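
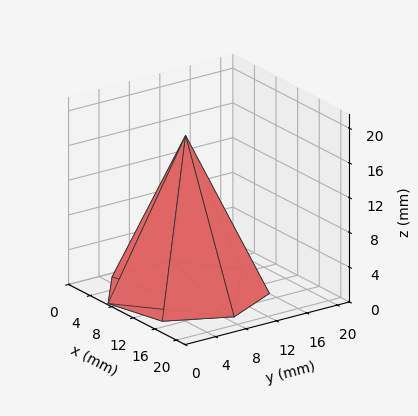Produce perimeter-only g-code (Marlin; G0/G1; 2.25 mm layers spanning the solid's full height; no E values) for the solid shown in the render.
Reading the render: the shape is a regular 7-sided pyramid, base circumscribed radius ≈ 9 mm, apex at z ≈ 18 mm (dimensions read to the nearest mm from the axis ticks). For the g-code, the solid's height is divided into equal slices at the stated Δz and each level perimeter traced with G1 moves after a G0 lift.

; perimeter-only toolpath
G21 ; units = mm
G90 ; absolute positioning
G28 ; home
; layer 1
G0 Z2.25
G0 X16.88 Y9.00
G1 X13.91 Y15.16
G1 X7.25 Y16.67
G1 X1.90 Y12.41
G1 X1.90 Y5.59
G1 X7.25 Y1.33
G1 X13.91 Y2.84
G1 X16.88 Y9.00
; layer 2
G0 Z4.50
G0 X15.75 Y9.00
G1 X13.21 Y14.28
G1 X7.50 Y15.58
G1 X2.92 Y11.93
G1 X2.92 Y6.07
G1 X7.50 Y2.42
G1 X13.21 Y3.72
G1 X15.75 Y9.00
; layer 3
G0 Z6.75
G0 X14.62 Y9.00
G1 X12.51 Y13.40
G1 X7.75 Y14.48
G1 X3.93 Y11.44
G1 X3.93 Y6.56
G1 X7.75 Y3.52
G1 X12.51 Y4.60
G1 X14.62 Y9.00
; layer 4
G0 Z9.00
G0 X13.50 Y9.00
G1 X11.80 Y12.52
G1 X8.00 Y13.38
G1 X4.95 Y10.95
G1 X4.95 Y7.05
G1 X8.00 Y4.62
G1 X11.80 Y5.48
G1 X13.50 Y9.00
; layer 5
G0 Z11.25
G0 X12.38 Y9.00
G1 X11.10 Y11.64
G1 X8.25 Y12.29
G1 X5.96 Y10.46
G1 X5.96 Y7.54
G1 X8.25 Y5.71
G1 X11.10 Y6.36
G1 X12.38 Y9.00
; layer 6
G0 Z13.50
G0 X11.25 Y9.00
G1 X10.40 Y10.76
G1 X8.50 Y11.19
G1 X6.97 Y9.97
G1 X6.97 Y8.03
G1 X8.50 Y6.81
G1 X10.40 Y7.24
G1 X11.25 Y9.00
; layer 7
G0 Z15.75
G0 X10.12 Y9.00
G1 X9.70 Y9.88
G1 X8.75 Y10.10
G1 X7.99 Y9.49
G1 X7.99 Y8.51
G1 X8.75 Y7.90
G1 X9.70 Y8.12
G1 X10.12 Y9.00
M2 ; end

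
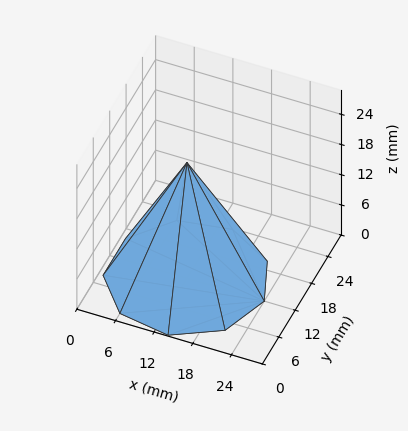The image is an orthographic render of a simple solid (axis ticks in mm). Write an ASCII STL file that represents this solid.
Reading the render: the shape is a regular 9-sided pyramid, base circumscribed radius ≈ 12 mm, apex at z ≈ 23 mm (dimensions read to the nearest mm from the axis ticks). For the STL, each face is triangulated and given an outward normal.

solid part
  facet normal 0.0000 0.0000 -1.0000
    outer loop
      vertex 14.084 23.818 0.000
      vertex 21.193 19.713 0.000
      vertex 24.000 12.000 0.000
    endloop
  endfacet
  facet normal 0.0000 0.0000 -1.0000
    outer loop
      vertex 6.000 22.392 0.000
      vertex 14.084 23.818 0.000
      vertex 24.000 12.000 0.000
    endloop
  endfacet
  facet normal 0.0000 0.0000 -1.0000
    outer loop
      vertex 0.724 16.104 0.000
      vertex 6.000 22.392 0.000
      vertex 24.000 12.000 0.000
    endloop
  endfacet
  facet normal 0.0000 0.0000 -1.0000
    outer loop
      vertex 0.724 7.896 0.000
      vertex 0.724 16.104 0.000
      vertex 24.000 12.000 0.000
    endloop
  endfacet
  facet normal 0.0000 0.0000 -1.0000
    outer loop
      vertex 6.000 1.608 0.000
      vertex 0.724 7.896 0.000
      vertex 24.000 12.000 0.000
    endloop
  endfacet
  facet normal 0.0000 0.0000 -1.0000
    outer loop
      vertex 14.084 0.182 0.000
      vertex 6.000 1.608 0.000
      vertex 24.000 12.000 0.000
    endloop
  endfacet
  facet normal 0.0000 0.0000 -1.0000
    outer loop
      vertex 21.193 4.287 0.000
      vertex 14.084 0.182 0.000
      vertex 24.000 12.000 0.000
    endloop
  endfacet
  facet normal 0.8438 0.3071 0.4402
    outer loop
      vertex 24.000 12.000 0.000
      vertex 21.193 19.713 0.000
      vertex 12.000 12.000 23.000
    endloop
  endfacet
  facet normal 0.4490 0.7776 0.4402
    outer loop
      vertex 21.193 19.713 0.000
      vertex 14.084 23.818 0.000
      vertex 12.000 12.000 23.000
    endloop
  endfacet
  facet normal -0.1560 0.8842 0.4402
    outer loop
      vertex 14.084 23.818 0.000
      vertex 6.000 22.392 0.000
      vertex 12.000 12.000 23.000
    endloop
  endfacet
  facet normal -0.6878 0.5771 0.4402
    outer loop
      vertex 6.000 22.392 0.000
      vertex 0.724 16.104 0.000
      vertex 12.000 12.000 23.000
    endloop
  endfacet
  facet normal -0.8979 0.0000 0.4402
    outer loop
      vertex 0.724 16.104 0.000
      vertex 0.724 7.896 0.000
      vertex 12.000 12.000 23.000
    endloop
  endfacet
  facet normal -0.6878 -0.5771 0.4402
    outer loop
      vertex 0.724 7.896 0.000
      vertex 6.000 1.608 0.000
      vertex 12.000 12.000 23.000
    endloop
  endfacet
  facet normal -0.1560 -0.8842 0.4402
    outer loop
      vertex 6.000 1.608 0.000
      vertex 14.084 0.182 0.000
      vertex 12.000 12.000 23.000
    endloop
  endfacet
  facet normal 0.4490 -0.7776 0.4402
    outer loop
      vertex 14.084 0.182 0.000
      vertex 21.193 4.287 0.000
      vertex 12.000 12.000 23.000
    endloop
  endfacet
  facet normal 0.8438 -0.3071 0.4402
    outer loop
      vertex 21.193 4.287 0.000
      vertex 24.000 12.000 0.000
      vertex 12.000 12.000 23.000
    endloop
  endfacet
endsolid part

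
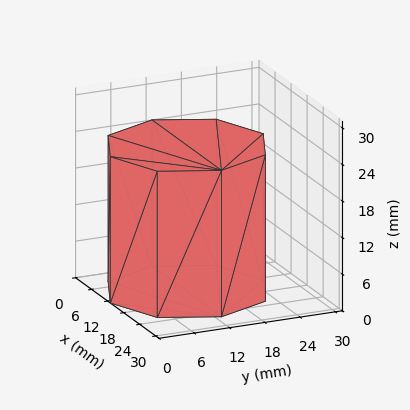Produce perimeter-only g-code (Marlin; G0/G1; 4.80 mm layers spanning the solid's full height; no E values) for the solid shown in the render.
Reading the render: the shape is a regular 8-sided prism (a cylinder approximated with 8 flat sides), circumscribed radius ≈ 13 mm, height ≈ 24 mm (dimensions read to the nearest mm from the axis ticks). For the g-code, the solid's height is divided into equal slices at the stated Δz and each level perimeter traced with G1 moves after a G0 lift.

; perimeter-only toolpath
G21 ; units = mm
G90 ; absolute positioning
G28 ; home
; layer 1
G0 Z4.80
G0 X26.00 Y13.00
G1 X22.19 Y22.19
G1 X13.00 Y26.00
G1 X3.81 Y22.19
G1 X0.00 Y13.00
G1 X3.81 Y3.81
G1 X13.00 Y0.00
G1 X22.19 Y3.81
G1 X26.00 Y13.00
; layer 2
G0 Z9.60
G0 X26.00 Y13.00
G1 X22.19 Y22.19
G1 X13.00 Y26.00
G1 X3.81 Y22.19
G1 X0.00 Y13.00
G1 X3.81 Y3.81
G1 X13.00 Y0.00
G1 X22.19 Y3.81
G1 X26.00 Y13.00
; layer 3
G0 Z14.40
G0 X26.00 Y13.00
G1 X22.19 Y22.19
G1 X13.00 Y26.00
G1 X3.81 Y22.19
G1 X0.00 Y13.00
G1 X3.81 Y3.81
G1 X13.00 Y0.00
G1 X22.19 Y3.81
G1 X26.00 Y13.00
; layer 4
G0 Z19.20
G0 X26.00 Y13.00
G1 X22.19 Y22.19
G1 X13.00 Y26.00
G1 X3.81 Y22.19
G1 X0.00 Y13.00
G1 X3.81 Y3.81
G1 X13.00 Y0.00
G1 X22.19 Y3.81
G1 X26.00 Y13.00
; layer 5
G0 Z24.00
G0 X26.00 Y13.00
G1 X22.19 Y22.19
G1 X13.00 Y26.00
G1 X3.81 Y22.19
G1 X0.00 Y13.00
G1 X3.81 Y3.81
G1 X13.00 Y0.00
G1 X22.19 Y3.81
G1 X26.00 Y13.00
M2 ; end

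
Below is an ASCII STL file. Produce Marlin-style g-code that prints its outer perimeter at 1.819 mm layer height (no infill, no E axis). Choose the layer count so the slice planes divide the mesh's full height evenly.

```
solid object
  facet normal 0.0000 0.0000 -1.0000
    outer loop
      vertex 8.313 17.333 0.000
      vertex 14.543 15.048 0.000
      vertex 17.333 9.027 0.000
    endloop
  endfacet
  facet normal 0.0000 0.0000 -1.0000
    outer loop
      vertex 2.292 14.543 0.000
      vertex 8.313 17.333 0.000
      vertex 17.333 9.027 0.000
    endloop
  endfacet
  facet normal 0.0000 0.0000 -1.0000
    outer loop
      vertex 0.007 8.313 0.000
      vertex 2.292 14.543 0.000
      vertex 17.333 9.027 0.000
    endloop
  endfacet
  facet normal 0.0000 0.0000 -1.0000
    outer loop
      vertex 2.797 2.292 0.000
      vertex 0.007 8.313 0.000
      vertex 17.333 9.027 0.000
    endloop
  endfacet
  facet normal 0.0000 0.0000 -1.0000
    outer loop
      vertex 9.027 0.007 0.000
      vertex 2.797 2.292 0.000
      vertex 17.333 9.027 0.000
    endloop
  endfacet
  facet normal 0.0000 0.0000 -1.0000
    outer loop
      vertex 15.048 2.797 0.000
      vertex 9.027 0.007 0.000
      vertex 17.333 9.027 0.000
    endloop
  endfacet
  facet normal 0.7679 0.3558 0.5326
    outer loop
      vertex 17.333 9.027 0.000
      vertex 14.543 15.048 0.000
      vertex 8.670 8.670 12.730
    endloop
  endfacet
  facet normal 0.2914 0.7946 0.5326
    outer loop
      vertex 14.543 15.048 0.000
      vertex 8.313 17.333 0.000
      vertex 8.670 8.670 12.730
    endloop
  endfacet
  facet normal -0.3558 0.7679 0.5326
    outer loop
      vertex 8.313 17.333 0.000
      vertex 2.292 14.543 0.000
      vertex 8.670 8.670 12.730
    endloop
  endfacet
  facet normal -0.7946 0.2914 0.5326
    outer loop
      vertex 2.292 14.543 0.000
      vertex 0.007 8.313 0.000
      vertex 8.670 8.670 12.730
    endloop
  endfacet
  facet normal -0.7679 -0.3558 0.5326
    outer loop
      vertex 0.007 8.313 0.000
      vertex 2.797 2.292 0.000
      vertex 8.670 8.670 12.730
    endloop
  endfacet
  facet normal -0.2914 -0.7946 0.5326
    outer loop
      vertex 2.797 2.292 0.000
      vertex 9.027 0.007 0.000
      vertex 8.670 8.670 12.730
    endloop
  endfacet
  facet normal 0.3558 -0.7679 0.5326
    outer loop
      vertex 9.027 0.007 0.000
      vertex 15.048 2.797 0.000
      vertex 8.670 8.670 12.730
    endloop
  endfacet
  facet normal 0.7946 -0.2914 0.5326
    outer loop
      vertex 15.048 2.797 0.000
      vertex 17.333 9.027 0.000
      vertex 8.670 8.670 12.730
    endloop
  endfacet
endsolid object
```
; perimeter-only toolpath
G21 ; units = mm
G90 ; absolute positioning
G28 ; home
; layer 1
G0 Z1.819
G0 X16.095 Y8.976
G1 X13.704 Y14.137
G1 X8.364 Y16.095
G1 X3.203 Y13.704
G1 X1.245 Y8.364
G1 X3.636 Y3.203
G1 X8.976 Y1.245
G1 X14.137 Y3.636
G1 X16.095 Y8.976
; layer 2
G0 Z3.637
G0 X14.858 Y8.925
G1 X12.865 Y13.226
G1 X8.415 Y14.858
G1 X4.114 Y12.865
G1 X2.482 Y8.415
G1 X4.475 Y4.114
G1 X8.925 Y2.482
G1 X13.226 Y4.475
G1 X14.858 Y8.925
; layer 3
G0 Z5.456
G0 X13.620 Y8.874
G1 X12.026 Y12.315
G1 X8.466 Y13.620
G1 X5.025 Y12.026
G1 X3.720 Y8.466
G1 X5.314 Y5.025
G1 X8.874 Y3.720
G1 X12.315 Y5.314
G1 X13.620 Y8.874
; layer 4
G0 Z7.274
G0 X12.383 Y8.823
G1 X11.187 Y11.403
G1 X8.517 Y12.383
G1 X5.937 Y11.187
G1 X4.957 Y8.517
G1 X6.153 Y5.937
G1 X8.823 Y4.957
G1 X11.403 Y6.153
G1 X12.383 Y8.823
; layer 5
G0 Z9.093
G0 X11.145 Y8.772
G1 X10.348 Y10.492
G1 X8.568 Y11.145
G1 X6.848 Y10.348
G1 X6.195 Y8.568
G1 X6.992 Y6.848
G1 X8.772 Y6.195
G1 X10.492 Y6.992
G1 X11.145 Y8.772
; layer 6
G0 Z10.911
G0 X9.908 Y8.721
G1 X9.509 Y9.581
G1 X8.619 Y9.908
G1 X7.759 Y9.509
G1 X7.432 Y8.619
G1 X7.831 Y7.759
G1 X8.721 Y7.432
G1 X9.581 Y7.831
G1 X9.908 Y8.721
M2 ; end

The solid is a regular 8-sided pyramid, base circumscribed radius ≈ 8.67 mm, apex at z ≈ 12.7 mm. Slicing at Δz = 1.819 mm — 7 equal slices spanning the solid's height, so layer i sits at z = i·h/7 — gives 6 non-empty perimeters. Each is a 8-segment closed polygon; G0 lifts to the layer z and rapids to the start vertex, then G1 traces the edges. The cross-section shrinks linearly with z (the slice at the apex is degenerate and omitted).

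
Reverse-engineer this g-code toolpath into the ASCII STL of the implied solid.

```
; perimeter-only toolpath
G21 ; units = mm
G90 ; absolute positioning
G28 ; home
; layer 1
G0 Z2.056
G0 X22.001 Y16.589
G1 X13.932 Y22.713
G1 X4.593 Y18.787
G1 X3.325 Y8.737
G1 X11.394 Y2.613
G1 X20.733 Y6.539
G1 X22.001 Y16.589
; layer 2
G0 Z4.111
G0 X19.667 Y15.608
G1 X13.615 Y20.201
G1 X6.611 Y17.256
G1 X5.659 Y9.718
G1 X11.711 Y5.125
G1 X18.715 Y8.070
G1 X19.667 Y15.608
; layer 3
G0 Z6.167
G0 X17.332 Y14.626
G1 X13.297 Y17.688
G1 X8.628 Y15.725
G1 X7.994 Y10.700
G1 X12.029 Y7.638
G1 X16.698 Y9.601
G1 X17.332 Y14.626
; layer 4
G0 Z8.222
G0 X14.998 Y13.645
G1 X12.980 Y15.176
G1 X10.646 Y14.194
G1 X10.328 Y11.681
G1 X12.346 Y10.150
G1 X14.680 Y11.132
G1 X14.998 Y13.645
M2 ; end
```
solid part
  facet normal 0.0000 0.0000 -1.0000
    outer loop
      vertex 2.576 20.318 0.000
      vertex 14.249 25.226 0.000
      vertex 24.336 17.571 0.000
    endloop
  endfacet
  facet normal 0.0000 0.0000 -1.0000
    outer loop
      vertex 0.990 7.755 0.000
      vertex 2.576 20.318 0.000
      vertex 24.336 17.571 0.000
    endloop
  endfacet
  facet normal 0.0000 0.0000 -1.0000
    outer loop
      vertex 11.077 0.100 0.000
      vertex 0.990 7.755 0.000
      vertex 24.336 17.571 0.000
    endloop
  endfacet
  facet normal 0.0000 0.0000 -1.0000
    outer loop
      vertex 22.750 5.008 0.000
      vertex 11.077 0.100 0.000
      vertex 24.336 17.571 0.000
    endloop
  endfacet
  facet normal 0.4134 0.5447 0.7296
    outer loop
      vertex 24.336 17.571 0.000
      vertex 14.249 25.226 0.000
      vertex 12.663 12.663 10.278
    endloop
  endfacet
  facet normal -0.2651 0.6304 0.7296
    outer loop
      vertex 14.249 25.226 0.000
      vertex 2.576 20.318 0.000
      vertex 12.663 12.663 10.278
    endloop
  endfacet
  facet normal -0.6785 0.0857 0.7296
    outer loop
      vertex 2.576 20.318 0.000
      vertex 0.990 7.755 0.000
      vertex 12.663 12.663 10.278
    endloop
  endfacet
  facet normal -0.4134 -0.5447 0.7296
    outer loop
      vertex 0.990 7.755 0.000
      vertex 11.077 0.100 0.000
      vertex 12.663 12.663 10.278
    endloop
  endfacet
  facet normal 0.2651 -0.6304 0.7296
    outer loop
      vertex 11.077 0.100 0.000
      vertex 22.750 5.008 0.000
      vertex 12.663 12.663 10.278
    endloop
  endfacet
  facet normal 0.6785 -0.0857 0.7296
    outer loop
      vertex 22.750 5.008 0.000
      vertex 24.336 17.571 0.000
      vertex 12.663 12.663 10.278
    endloop
  endfacet
endsolid part

The G0 Z moves step by Δz≈2.056 mm. The G1 loops shrink linearly with z, so the solid tapers from its base footprint up to z≈10.3. Closing with a flat bottom cap and the tapered top and triangulating gives 10 facets — a regular 6-sided pyramid, base circumscribed radius ≈ 12.7 mm, apex at z ≈ 10.3 mm.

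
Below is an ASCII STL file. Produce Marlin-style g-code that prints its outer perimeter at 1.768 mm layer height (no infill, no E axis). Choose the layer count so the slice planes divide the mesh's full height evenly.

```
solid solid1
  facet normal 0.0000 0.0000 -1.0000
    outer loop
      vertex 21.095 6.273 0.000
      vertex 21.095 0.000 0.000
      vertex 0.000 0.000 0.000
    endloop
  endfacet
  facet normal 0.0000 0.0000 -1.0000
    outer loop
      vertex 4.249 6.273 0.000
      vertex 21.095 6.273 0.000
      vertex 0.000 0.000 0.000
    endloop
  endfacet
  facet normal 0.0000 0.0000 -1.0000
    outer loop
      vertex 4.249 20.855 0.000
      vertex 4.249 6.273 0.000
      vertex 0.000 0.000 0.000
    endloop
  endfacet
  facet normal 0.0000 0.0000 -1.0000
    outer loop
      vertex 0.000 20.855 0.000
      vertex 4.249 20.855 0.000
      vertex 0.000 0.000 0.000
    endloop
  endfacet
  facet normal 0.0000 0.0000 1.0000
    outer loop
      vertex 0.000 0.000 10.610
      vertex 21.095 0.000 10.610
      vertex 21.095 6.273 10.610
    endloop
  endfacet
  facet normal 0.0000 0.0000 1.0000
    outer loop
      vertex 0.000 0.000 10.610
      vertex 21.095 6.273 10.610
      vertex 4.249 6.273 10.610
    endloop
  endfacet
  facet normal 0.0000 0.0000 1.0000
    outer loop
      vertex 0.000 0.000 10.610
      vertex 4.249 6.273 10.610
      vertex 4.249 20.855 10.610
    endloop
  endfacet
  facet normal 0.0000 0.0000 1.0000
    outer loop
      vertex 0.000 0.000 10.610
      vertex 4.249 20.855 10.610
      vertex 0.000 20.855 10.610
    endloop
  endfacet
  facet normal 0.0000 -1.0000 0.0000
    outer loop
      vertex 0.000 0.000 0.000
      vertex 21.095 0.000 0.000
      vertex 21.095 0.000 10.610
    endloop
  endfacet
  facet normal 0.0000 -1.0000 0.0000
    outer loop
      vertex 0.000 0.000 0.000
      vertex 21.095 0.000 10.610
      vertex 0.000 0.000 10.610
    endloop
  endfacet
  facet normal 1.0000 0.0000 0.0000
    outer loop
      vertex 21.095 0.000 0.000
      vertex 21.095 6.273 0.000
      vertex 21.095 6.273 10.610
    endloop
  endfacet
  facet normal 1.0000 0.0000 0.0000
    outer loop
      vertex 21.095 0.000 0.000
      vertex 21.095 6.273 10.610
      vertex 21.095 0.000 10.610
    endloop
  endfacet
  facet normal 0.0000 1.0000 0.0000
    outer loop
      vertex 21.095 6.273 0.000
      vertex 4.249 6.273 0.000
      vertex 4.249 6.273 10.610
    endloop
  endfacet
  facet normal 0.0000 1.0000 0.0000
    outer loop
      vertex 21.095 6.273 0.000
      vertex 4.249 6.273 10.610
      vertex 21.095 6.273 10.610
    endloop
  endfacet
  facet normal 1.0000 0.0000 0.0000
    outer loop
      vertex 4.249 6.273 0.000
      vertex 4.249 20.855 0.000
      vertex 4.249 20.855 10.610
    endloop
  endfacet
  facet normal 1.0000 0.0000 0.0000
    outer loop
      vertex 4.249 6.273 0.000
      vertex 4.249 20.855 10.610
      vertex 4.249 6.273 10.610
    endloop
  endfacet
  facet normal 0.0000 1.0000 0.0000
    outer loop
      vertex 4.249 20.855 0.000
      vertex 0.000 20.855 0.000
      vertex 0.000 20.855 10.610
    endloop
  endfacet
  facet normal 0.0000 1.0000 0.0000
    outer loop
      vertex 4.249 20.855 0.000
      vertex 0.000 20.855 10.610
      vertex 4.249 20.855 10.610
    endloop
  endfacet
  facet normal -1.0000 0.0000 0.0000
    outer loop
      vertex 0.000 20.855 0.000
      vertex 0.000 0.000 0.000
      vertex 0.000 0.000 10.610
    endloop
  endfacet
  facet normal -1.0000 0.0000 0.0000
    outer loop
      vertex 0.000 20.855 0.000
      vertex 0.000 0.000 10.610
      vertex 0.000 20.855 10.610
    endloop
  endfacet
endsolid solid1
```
; perimeter-only toolpath
G21 ; units = mm
G90 ; absolute positioning
G28 ; home
; layer 1
G0 Z1.768
G0 X0.000 Y0.000
G1 X21.095 Y0.000
G1 X21.095 Y6.273
G1 X4.249 Y6.273
G1 X4.249 Y20.855
G1 X0.000 Y20.855
G1 X0.000 Y0.000
; layer 2
G0 Z3.537
G0 X0.000 Y0.000
G1 X21.095 Y0.000
G1 X21.095 Y6.273
G1 X4.249 Y6.273
G1 X4.249 Y20.855
G1 X0.000 Y20.855
G1 X0.000 Y0.000
; layer 3
G0 Z5.305
G0 X0.000 Y0.000
G1 X21.095 Y0.000
G1 X21.095 Y6.273
G1 X4.249 Y6.273
G1 X4.249 Y20.855
G1 X0.000 Y20.855
G1 X0.000 Y0.000
; layer 4
G0 Z7.073
G0 X0.000 Y0.000
G1 X21.095 Y0.000
G1 X21.095 Y6.273
G1 X4.249 Y6.273
G1 X4.249 Y20.855
G1 X0.000 Y20.855
G1 X0.000 Y0.000
; layer 5
G0 Z8.842
G0 X0.000 Y0.000
G1 X21.095 Y0.000
G1 X21.095 Y6.273
G1 X4.249 Y6.273
G1 X4.249 Y20.855
G1 X0.000 Y20.855
G1 X0.000 Y0.000
; layer 6
G0 Z10.610
G0 X0.000 Y0.000
G1 X21.095 Y0.000
G1 X21.095 Y6.273
G1 X4.249 Y6.273
G1 X4.249 Y20.855
G1 X0.000 Y20.855
G1 X0.000 Y0.000
M2 ; end

The solid is an L-shaped prism: outer 21.1 × 20.9 mm, arm thicknesses ≈ 6.27 mm (horizontal) and 4.25 mm (vertical), extruded 10.6 mm in z. Slicing at Δz = 1.768 mm — 6 equal slices spanning the solid's height, so layer i sits at z = i·h/6 — gives 6 non-empty perimeters. Each is a 6-segment closed polygon; G0 lifts to the layer z and rapids to the start vertex, then G1 traces the edges.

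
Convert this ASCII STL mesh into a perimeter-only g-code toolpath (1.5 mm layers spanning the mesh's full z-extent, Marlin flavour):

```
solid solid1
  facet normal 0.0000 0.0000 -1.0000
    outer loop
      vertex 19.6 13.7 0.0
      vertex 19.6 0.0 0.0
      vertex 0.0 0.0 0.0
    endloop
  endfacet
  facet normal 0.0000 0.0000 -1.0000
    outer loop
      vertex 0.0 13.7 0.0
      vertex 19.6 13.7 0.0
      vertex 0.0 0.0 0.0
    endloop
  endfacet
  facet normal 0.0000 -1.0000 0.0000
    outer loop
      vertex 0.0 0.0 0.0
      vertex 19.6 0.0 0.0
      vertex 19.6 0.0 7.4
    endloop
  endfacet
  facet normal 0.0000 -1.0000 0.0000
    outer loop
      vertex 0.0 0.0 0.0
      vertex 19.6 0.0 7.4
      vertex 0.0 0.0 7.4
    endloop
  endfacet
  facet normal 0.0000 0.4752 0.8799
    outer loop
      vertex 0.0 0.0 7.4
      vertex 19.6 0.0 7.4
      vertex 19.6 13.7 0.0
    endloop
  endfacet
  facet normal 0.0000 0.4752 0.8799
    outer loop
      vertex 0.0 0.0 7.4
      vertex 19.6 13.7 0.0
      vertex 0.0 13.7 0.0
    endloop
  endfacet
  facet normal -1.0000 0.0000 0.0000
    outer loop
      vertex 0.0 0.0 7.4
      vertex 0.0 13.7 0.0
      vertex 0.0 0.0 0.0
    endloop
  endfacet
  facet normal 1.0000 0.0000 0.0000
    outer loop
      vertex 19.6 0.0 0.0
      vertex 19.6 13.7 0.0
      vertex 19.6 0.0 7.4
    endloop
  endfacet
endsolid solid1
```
; perimeter-only toolpath
G21 ; units = mm
G90 ; absolute positioning
G28 ; home
; layer 1
G0 Z1.5
G0 X0.0 Y0.0
G1 X19.6 Y0.0
G1 X19.6 Y11.0
G1 X0.0 Y11.0
G1 X0.0 Y0.0
; layer 2
G0 Z3.0
G0 X0.0 Y0.0
G1 X19.6 Y0.0
G1 X19.6 Y8.2
G1 X0.0 Y8.2
G1 X0.0 Y0.0
; layer 3
G0 Z4.4
G0 X0.0 Y0.0
G1 X19.6 Y0.0
G1 X19.6 Y5.5
G1 X0.0 Y5.5
G1 X0.0 Y0.0
; layer 4
G0 Z5.9
G0 X0.0 Y0.0
G1 X19.6 Y0.0
G1 X19.6 Y2.7
G1 X0.0 Y2.7
G1 X0.0 Y0.0
M2 ; end

The solid is a wedge (ramp): 19.6 × 13.7 mm base, rising to 7.4 mm along the y=0 edge and sloping linearly to z=0 at y=13.7. Slicing at Δz = 1.5 mm — 5 equal slices spanning the solid's height, so layer i sits at z = i·h/5 — gives 4 non-empty perimeters. Each is a 4-segment closed polygon; G0 lifts to the layer z and rapids to the start vertex, then G1 traces the edges. The cross-section shrinks linearly with z (the slice at the apex is degenerate and omitted).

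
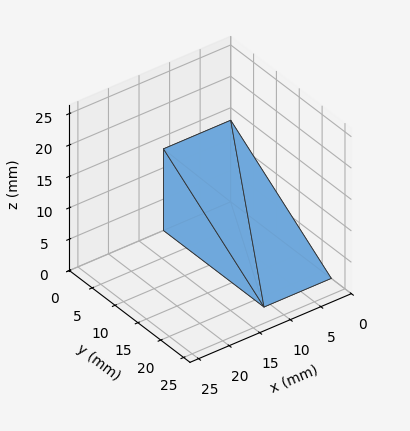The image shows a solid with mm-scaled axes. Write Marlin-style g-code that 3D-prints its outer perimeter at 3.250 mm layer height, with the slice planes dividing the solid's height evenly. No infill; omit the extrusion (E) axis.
Reading the render: the shape is a wedge (ramp): 11 × 22 mm base, rising to 13 mm along the y=0 edge and sloping linearly to z=0 at y=22 (dimensions read to the nearest mm from the axis ticks). For the g-code, the solid's height is divided into equal slices at the stated Δz and each level perimeter traced with G1 moves after a G0 lift.

; perimeter-only toolpath
G21 ; units = mm
G90 ; absolute positioning
G28 ; home
; layer 1
G0 Z3.250
G0 X0.000 Y0.000
G1 X11.000 Y0.000
G1 X11.000 Y16.500
G1 X0.000 Y16.500
G1 X0.000 Y0.000
; layer 2
G0 Z6.500
G0 X0.000 Y0.000
G1 X11.000 Y0.000
G1 X11.000 Y11.000
G1 X0.000 Y11.000
G1 X0.000 Y0.000
; layer 3
G0 Z9.750
G0 X0.000 Y0.000
G1 X11.000 Y0.000
G1 X11.000 Y5.500
G1 X0.000 Y5.500
G1 X0.000 Y0.000
M2 ; end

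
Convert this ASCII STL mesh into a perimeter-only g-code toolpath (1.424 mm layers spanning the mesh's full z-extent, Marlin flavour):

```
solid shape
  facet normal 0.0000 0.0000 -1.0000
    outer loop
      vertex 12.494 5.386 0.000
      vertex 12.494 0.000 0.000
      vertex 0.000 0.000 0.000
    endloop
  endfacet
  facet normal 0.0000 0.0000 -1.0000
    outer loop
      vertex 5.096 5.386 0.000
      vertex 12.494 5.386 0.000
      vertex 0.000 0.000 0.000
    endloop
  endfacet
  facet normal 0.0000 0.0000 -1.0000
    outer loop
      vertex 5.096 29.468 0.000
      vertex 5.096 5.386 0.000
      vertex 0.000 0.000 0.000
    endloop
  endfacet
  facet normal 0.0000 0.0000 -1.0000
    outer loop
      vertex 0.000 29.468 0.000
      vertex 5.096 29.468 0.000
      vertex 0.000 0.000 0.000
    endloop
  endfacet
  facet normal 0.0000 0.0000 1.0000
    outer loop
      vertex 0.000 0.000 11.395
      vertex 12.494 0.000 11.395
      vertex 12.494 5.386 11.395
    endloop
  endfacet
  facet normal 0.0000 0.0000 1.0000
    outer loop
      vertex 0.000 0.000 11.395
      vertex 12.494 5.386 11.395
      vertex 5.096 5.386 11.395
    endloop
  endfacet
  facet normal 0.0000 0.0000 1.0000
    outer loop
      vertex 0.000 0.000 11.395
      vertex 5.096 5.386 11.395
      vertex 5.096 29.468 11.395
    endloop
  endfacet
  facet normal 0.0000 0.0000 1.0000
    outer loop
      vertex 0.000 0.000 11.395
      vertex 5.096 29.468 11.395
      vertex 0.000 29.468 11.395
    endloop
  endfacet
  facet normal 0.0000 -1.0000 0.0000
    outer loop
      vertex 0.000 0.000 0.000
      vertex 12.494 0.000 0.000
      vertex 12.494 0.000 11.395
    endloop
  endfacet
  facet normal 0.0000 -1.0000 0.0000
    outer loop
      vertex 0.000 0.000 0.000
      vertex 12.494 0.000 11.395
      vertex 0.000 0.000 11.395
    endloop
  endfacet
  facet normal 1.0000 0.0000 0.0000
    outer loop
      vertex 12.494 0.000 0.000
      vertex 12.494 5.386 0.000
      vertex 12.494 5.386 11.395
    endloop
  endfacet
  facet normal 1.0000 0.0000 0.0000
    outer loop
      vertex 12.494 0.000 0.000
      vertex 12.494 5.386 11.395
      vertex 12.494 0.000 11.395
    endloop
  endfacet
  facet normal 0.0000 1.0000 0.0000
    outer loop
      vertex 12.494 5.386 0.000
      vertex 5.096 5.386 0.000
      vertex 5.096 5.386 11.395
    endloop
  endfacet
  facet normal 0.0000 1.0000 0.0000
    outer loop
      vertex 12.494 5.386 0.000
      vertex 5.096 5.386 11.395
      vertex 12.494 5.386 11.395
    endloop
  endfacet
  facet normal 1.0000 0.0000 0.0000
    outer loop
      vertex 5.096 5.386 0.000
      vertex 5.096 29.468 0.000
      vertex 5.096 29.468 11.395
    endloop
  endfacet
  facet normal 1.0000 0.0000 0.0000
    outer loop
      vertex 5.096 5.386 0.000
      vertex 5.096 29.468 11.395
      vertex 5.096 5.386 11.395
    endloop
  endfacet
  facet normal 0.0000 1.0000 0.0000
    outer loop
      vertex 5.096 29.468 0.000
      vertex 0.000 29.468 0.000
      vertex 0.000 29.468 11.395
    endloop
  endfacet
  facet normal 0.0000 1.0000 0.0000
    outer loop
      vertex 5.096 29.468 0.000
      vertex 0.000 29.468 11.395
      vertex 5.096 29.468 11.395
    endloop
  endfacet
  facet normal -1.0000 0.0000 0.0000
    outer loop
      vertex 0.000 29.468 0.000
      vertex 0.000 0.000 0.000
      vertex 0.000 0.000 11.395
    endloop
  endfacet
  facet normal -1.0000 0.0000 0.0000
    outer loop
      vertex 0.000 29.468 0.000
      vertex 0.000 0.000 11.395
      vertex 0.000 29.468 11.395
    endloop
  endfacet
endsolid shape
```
; perimeter-only toolpath
G21 ; units = mm
G90 ; absolute positioning
G28 ; home
; layer 1
G0 Z1.424
G0 X0.000 Y0.000
G1 X12.494 Y0.000
G1 X12.494 Y5.386
G1 X5.096 Y5.386
G1 X5.096 Y29.468
G1 X0.000 Y29.468
G1 X0.000 Y0.000
; layer 2
G0 Z2.849
G0 X0.000 Y0.000
G1 X12.494 Y0.000
G1 X12.494 Y5.386
G1 X5.096 Y5.386
G1 X5.096 Y29.468
G1 X0.000 Y29.468
G1 X0.000 Y0.000
; layer 3
G0 Z4.273
G0 X0.000 Y0.000
G1 X12.494 Y0.000
G1 X12.494 Y5.386
G1 X5.096 Y5.386
G1 X5.096 Y29.468
G1 X0.000 Y29.468
G1 X0.000 Y0.000
; layer 4
G0 Z5.697
G0 X0.000 Y0.000
G1 X12.494 Y0.000
G1 X12.494 Y5.386
G1 X5.096 Y5.386
G1 X5.096 Y29.468
G1 X0.000 Y29.468
G1 X0.000 Y0.000
; layer 5
G0 Z7.122
G0 X0.000 Y0.000
G1 X12.494 Y0.000
G1 X12.494 Y5.386
G1 X5.096 Y5.386
G1 X5.096 Y29.468
G1 X0.000 Y29.468
G1 X0.000 Y0.000
; layer 6
G0 Z8.546
G0 X0.000 Y0.000
G1 X12.494 Y0.000
G1 X12.494 Y5.386
G1 X5.096 Y5.386
G1 X5.096 Y29.468
G1 X0.000 Y29.468
G1 X0.000 Y0.000
; layer 7
G0 Z9.971
G0 X0.000 Y0.000
G1 X12.494 Y0.000
G1 X12.494 Y5.386
G1 X5.096 Y5.386
G1 X5.096 Y29.468
G1 X0.000 Y29.468
G1 X0.000 Y0.000
; layer 8
G0 Z11.395
G0 X0.000 Y0.000
G1 X12.494 Y0.000
G1 X12.494 Y5.386
G1 X5.096 Y5.386
G1 X5.096 Y29.468
G1 X0.000 Y29.468
G1 X0.000 Y0.000
M2 ; end

The solid is an L-shaped prism: outer 12.5 × 29.5 mm, arm thicknesses ≈ 5.39 mm (horizontal) and 5.1 mm (vertical), extruded 11.4 mm in z. Slicing at Δz = 1.424 mm — 8 equal slices spanning the solid's height, so layer i sits at z = i·h/8 — gives 8 non-empty perimeters. Each is a 6-segment closed polygon; G0 lifts to the layer z and rapids to the start vertex, then G1 traces the edges.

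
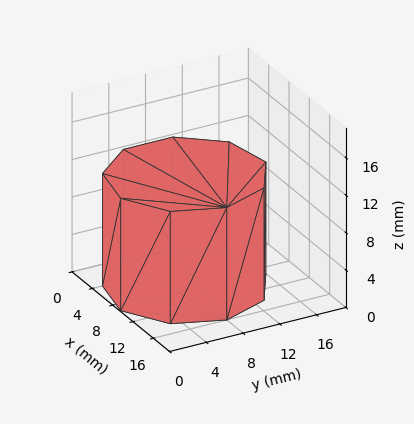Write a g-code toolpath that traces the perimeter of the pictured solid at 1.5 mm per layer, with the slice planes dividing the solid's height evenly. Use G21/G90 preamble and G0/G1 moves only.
Reading the render: the shape is a regular 9-sided prism (a cylinder approximated with 9 flat sides), circumscribed radius ≈ 8 mm, height ≈ 12 mm (dimensions read to the nearest mm from the axis ticks). For the g-code, the solid's height is divided into equal slices at the stated Δz and each level perimeter traced with G1 moves after a G0 lift.

; perimeter-only toolpath
G21 ; units = mm
G90 ; absolute positioning
G28 ; home
; layer 1
G0 Z1.5
G0 X16.0 Y8.0
G1 X14.1 Y13.1
G1 X9.4 Y15.9
G1 X4.0 Y14.9
G1 X0.5 Y10.7
G1 X0.5 Y5.3
G1 X4.0 Y1.1
G1 X9.4 Y0.1
G1 X14.1 Y2.9
G1 X16.0 Y8.0
; layer 2
G0 Z3.0
G0 X16.0 Y8.0
G1 X14.1 Y13.1
G1 X9.4 Y15.9
G1 X4.0 Y14.9
G1 X0.5 Y10.7
G1 X0.5 Y5.3
G1 X4.0 Y1.1
G1 X9.4 Y0.1
G1 X14.1 Y2.9
G1 X16.0 Y8.0
; layer 3
G0 Z4.5
G0 X16.0 Y8.0
G1 X14.1 Y13.1
G1 X9.4 Y15.9
G1 X4.0 Y14.9
G1 X0.5 Y10.7
G1 X0.5 Y5.3
G1 X4.0 Y1.1
G1 X9.4 Y0.1
G1 X14.1 Y2.9
G1 X16.0 Y8.0
; layer 4
G0 Z6.0
G0 X16.0 Y8.0
G1 X14.1 Y13.1
G1 X9.4 Y15.9
G1 X4.0 Y14.9
G1 X0.5 Y10.7
G1 X0.5 Y5.3
G1 X4.0 Y1.1
G1 X9.4 Y0.1
G1 X14.1 Y2.9
G1 X16.0 Y8.0
; layer 5
G0 Z7.5
G0 X16.0 Y8.0
G1 X14.1 Y13.1
G1 X9.4 Y15.9
G1 X4.0 Y14.9
G1 X0.5 Y10.7
G1 X0.5 Y5.3
G1 X4.0 Y1.1
G1 X9.4 Y0.1
G1 X14.1 Y2.9
G1 X16.0 Y8.0
; layer 6
G0 Z9.0
G0 X16.0 Y8.0
G1 X14.1 Y13.1
G1 X9.4 Y15.9
G1 X4.0 Y14.9
G1 X0.5 Y10.7
G1 X0.5 Y5.3
G1 X4.0 Y1.1
G1 X9.4 Y0.1
G1 X14.1 Y2.9
G1 X16.0 Y8.0
; layer 7
G0 Z10.5
G0 X16.0 Y8.0
G1 X14.1 Y13.1
G1 X9.4 Y15.9
G1 X4.0 Y14.9
G1 X0.5 Y10.7
G1 X0.5 Y5.3
G1 X4.0 Y1.1
G1 X9.4 Y0.1
G1 X14.1 Y2.9
G1 X16.0 Y8.0
; layer 8
G0 Z12.0
G0 X16.0 Y8.0
G1 X14.1 Y13.1
G1 X9.4 Y15.9
G1 X4.0 Y14.9
G1 X0.5 Y10.7
G1 X0.5 Y5.3
G1 X4.0 Y1.1
G1 X9.4 Y0.1
G1 X14.1 Y2.9
G1 X16.0 Y8.0
M2 ; end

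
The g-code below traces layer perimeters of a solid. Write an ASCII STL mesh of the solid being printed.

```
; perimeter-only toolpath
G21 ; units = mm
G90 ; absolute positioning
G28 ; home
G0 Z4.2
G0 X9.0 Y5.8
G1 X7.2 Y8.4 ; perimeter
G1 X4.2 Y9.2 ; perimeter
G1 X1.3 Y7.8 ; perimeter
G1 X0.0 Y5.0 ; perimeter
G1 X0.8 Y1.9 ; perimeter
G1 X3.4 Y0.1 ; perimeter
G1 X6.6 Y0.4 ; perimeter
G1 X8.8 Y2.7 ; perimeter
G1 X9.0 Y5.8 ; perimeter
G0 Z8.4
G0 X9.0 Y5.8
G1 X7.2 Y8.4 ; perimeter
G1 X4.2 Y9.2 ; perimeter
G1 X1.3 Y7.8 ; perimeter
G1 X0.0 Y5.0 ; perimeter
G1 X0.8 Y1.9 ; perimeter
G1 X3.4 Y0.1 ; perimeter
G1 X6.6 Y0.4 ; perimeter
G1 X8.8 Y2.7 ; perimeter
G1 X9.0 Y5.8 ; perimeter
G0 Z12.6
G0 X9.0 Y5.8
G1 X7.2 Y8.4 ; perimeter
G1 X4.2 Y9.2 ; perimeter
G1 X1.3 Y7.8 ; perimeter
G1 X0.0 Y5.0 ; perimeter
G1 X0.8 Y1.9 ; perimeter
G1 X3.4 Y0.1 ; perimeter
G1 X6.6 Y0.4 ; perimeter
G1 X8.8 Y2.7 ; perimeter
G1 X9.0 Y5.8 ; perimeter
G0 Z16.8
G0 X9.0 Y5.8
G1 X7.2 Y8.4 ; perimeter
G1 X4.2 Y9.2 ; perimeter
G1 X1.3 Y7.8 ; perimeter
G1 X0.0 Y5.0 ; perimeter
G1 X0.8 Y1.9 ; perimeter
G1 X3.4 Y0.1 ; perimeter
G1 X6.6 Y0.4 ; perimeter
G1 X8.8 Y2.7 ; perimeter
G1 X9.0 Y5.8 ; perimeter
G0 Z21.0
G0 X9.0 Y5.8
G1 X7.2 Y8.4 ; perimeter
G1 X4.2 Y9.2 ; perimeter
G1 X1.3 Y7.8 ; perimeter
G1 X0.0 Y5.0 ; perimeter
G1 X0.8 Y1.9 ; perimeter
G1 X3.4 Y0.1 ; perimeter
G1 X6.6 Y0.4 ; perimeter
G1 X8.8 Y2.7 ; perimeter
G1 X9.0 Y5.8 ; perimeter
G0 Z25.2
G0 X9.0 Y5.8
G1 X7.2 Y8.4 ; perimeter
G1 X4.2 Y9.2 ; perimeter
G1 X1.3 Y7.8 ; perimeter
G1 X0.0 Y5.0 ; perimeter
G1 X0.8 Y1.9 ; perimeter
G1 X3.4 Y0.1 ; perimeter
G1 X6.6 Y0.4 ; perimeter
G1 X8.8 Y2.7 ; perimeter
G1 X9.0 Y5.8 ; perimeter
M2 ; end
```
solid part
  facet normal 0.0000 0.0000 -1.0000
    outer loop
      vertex 4.2 9.2 0.0
      vertex 7.2 8.4 0.0
      vertex 9.0 5.8 0.0
    endloop
  endfacet
  facet normal 0.0000 0.0000 -1.0000
    outer loop
      vertex 1.3 7.8 0.0
      vertex 4.2 9.2 0.0
      vertex 9.0 5.8 0.0
    endloop
  endfacet
  facet normal 0.0000 0.0000 -1.0000
    outer loop
      vertex 0.0 5.0 0.0
      vertex 1.3 7.8 0.0
      vertex 9.0 5.8 0.0
    endloop
  endfacet
  facet normal 0.0000 0.0000 -1.0000
    outer loop
      vertex 0.8 1.9 0.0
      vertex 0.0 5.0 0.0
      vertex 9.0 5.8 0.0
    endloop
  endfacet
  facet normal 0.0000 0.0000 -1.0000
    outer loop
      vertex 3.4 0.1 0.0
      vertex 0.8 1.9 0.0
      vertex 9.0 5.8 0.0
    endloop
  endfacet
  facet normal 0.0000 0.0000 -1.0000
    outer loop
      vertex 6.6 0.4 0.0
      vertex 3.4 0.1 0.0
      vertex 9.0 5.8 0.0
    endloop
  endfacet
  facet normal 0.0000 0.0000 -1.0000
    outer loop
      vertex 8.8 2.7 0.0
      vertex 6.6 0.4 0.0
      vertex 9.0 5.8 0.0
    endloop
  endfacet
  facet normal 0.0000 0.0000 1.0000
    outer loop
      vertex 9.0 5.8 25.2
      vertex 7.2 8.4 25.2
      vertex 4.2 9.2 25.2
    endloop
  endfacet
  facet normal 0.0000 0.0000 1.0000
    outer loop
      vertex 9.0 5.8 25.2
      vertex 4.2 9.2 25.2
      vertex 1.3 7.8 25.2
    endloop
  endfacet
  facet normal 0.0000 0.0000 1.0000
    outer loop
      vertex 9.0 5.8 25.2
      vertex 1.3 7.8 25.2
      vertex 0.0 5.0 25.2
    endloop
  endfacet
  facet normal 0.0000 0.0000 1.0000
    outer loop
      vertex 9.0 5.8 25.2
      vertex 0.0 5.0 25.2
      vertex 0.8 1.9 25.2
    endloop
  endfacet
  facet normal 0.0000 0.0000 1.0000
    outer loop
      vertex 9.0 5.8 25.2
      vertex 0.8 1.9 25.2
      vertex 3.4 0.1 25.2
    endloop
  endfacet
  facet normal 0.0000 0.0000 1.0000
    outer loop
      vertex 9.0 5.8 25.2
      vertex 3.4 0.1 25.2
      vertex 6.6 0.4 25.2
    endloop
  endfacet
  facet normal 0.0000 0.0000 1.0000
    outer loop
      vertex 9.0 5.8 25.2
      vertex 6.6 0.4 25.2
      vertex 8.8 2.7 25.2
    endloop
  endfacet
  facet normal 0.8222 0.5692 0.0000
    outer loop
      vertex 9.0 5.8 0.0
      vertex 7.2 8.4 0.0
      vertex 7.2 8.4 25.2
    endloop
  endfacet
  facet normal 0.8222 0.5692 0.0000
    outer loop
      vertex 9.0 5.8 0.0
      vertex 7.2 8.4 25.2
      vertex 9.0 5.8 25.2
    endloop
  endfacet
  facet normal 0.2577 0.9662 0.0000
    outer loop
      vertex 7.2 8.4 0.0
      vertex 4.2 9.2 0.0
      vertex 4.2 9.2 25.2
    endloop
  endfacet
  facet normal 0.2577 0.9662 0.0000
    outer loop
      vertex 7.2 8.4 0.0
      vertex 4.2 9.2 25.2
      vertex 7.2 8.4 25.2
    endloop
  endfacet
  facet normal -0.4347 0.9006 0.0000
    outer loop
      vertex 4.2 9.2 0.0
      vertex 1.3 7.8 0.0
      vertex 1.3 7.8 25.2
    endloop
  endfacet
  facet normal -0.4347 0.9006 0.0000
    outer loop
      vertex 4.2 9.2 0.0
      vertex 1.3 7.8 25.2
      vertex 4.2 9.2 25.2
    endloop
  endfacet
  facet normal -0.9070 0.4211 0.0000
    outer loop
      vertex 1.3 7.8 0.0
      vertex 0.0 5.0 0.0
      vertex 0.0 5.0 25.2
    endloop
  endfacet
  facet normal -0.9070 0.4211 0.0000
    outer loop
      vertex 1.3 7.8 0.0
      vertex 0.0 5.0 25.2
      vertex 1.3 7.8 25.2
    endloop
  endfacet
  facet normal -0.9683 -0.2499 0.0000
    outer loop
      vertex 0.0 5.0 0.0
      vertex 0.8 1.9 0.0
      vertex 0.8 1.9 25.2
    endloop
  endfacet
  facet normal -0.9683 -0.2499 0.0000
    outer loop
      vertex 0.0 5.0 0.0
      vertex 0.8 1.9 25.2
      vertex 0.0 5.0 25.2
    endloop
  endfacet
  facet normal -0.5692 -0.8222 0.0000
    outer loop
      vertex 0.8 1.9 0.0
      vertex 3.4 0.1 0.0
      vertex 3.4 0.1 25.2
    endloop
  endfacet
  facet normal -0.5692 -0.8222 0.0000
    outer loop
      vertex 0.8 1.9 0.0
      vertex 3.4 0.1 25.2
      vertex 0.8 1.9 25.2
    endloop
  endfacet
  facet normal 0.0933 -0.9956 0.0000
    outer loop
      vertex 3.4 0.1 0.0
      vertex 6.6 0.4 0.0
      vertex 6.6 0.4 25.2
    endloop
  endfacet
  facet normal 0.0933 -0.9956 0.0000
    outer loop
      vertex 3.4 0.1 0.0
      vertex 6.6 0.4 25.2
      vertex 3.4 0.1 25.2
    endloop
  endfacet
  facet normal 0.7226 -0.6912 0.0000
    outer loop
      vertex 6.6 0.4 0.0
      vertex 8.8 2.7 0.0
      vertex 8.8 2.7 25.2
    endloop
  endfacet
  facet normal 0.7226 -0.6912 0.0000
    outer loop
      vertex 6.6 0.4 0.0
      vertex 8.8 2.7 25.2
      vertex 6.6 0.4 25.2
    endloop
  endfacet
  facet normal 0.9979 -0.0644 0.0000
    outer loop
      vertex 8.8 2.7 0.0
      vertex 9.0 5.8 0.0
      vertex 9.0 5.8 25.2
    endloop
  endfacet
  facet normal 0.9979 -0.0644 0.0000
    outer loop
      vertex 8.8 2.7 0.0
      vertex 9.0 5.8 25.2
      vertex 8.8 2.7 25.2
    endloop
  endfacet
endsolid part

The G0 Z moves step by Δz≈4.2 mm. Every layer's G1 loop is the same polygon, so the solid is a straight extrusion of it from z=0 to z≈25.2. Closing with flat bottom and top caps and triangulating gives 32 facets — a regular 9-sided prism (a cylinder approximated with 9 flat sides), circumscribed radius ≈ 4.6 mm, height ≈ 25.2 mm.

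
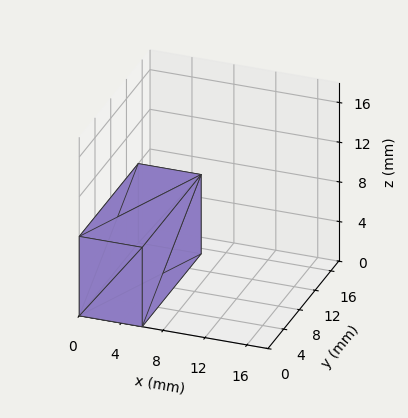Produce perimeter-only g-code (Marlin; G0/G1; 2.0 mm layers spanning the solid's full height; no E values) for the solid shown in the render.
Reading the render: the shape is a rectangular box, roughly 6 × 15 mm footprint and 8 mm tall (dimensions read to the nearest mm from the axis ticks). For the g-code, the solid's height is divided into equal slices at the stated Δz and each level perimeter traced with G1 moves after a G0 lift.

; perimeter-only toolpath
G21 ; units = mm
G90 ; absolute positioning
G28 ; home
; layer 1
G0 Z2.0
G0 X0.0 Y0.0
G1 X6.0 Y0.0
G1 X6.0 Y15.0
G1 X0.0 Y15.0
G1 X0.0 Y0.0
; layer 2
G0 Z4.0
G0 X0.0 Y0.0
G1 X6.0 Y0.0
G1 X6.0 Y15.0
G1 X0.0 Y15.0
G1 X0.0 Y0.0
; layer 3
G0 Z6.0
G0 X0.0 Y0.0
G1 X6.0 Y0.0
G1 X6.0 Y15.0
G1 X0.0 Y15.0
G1 X0.0 Y0.0
; layer 4
G0 Z8.0
G0 X0.0 Y0.0
G1 X6.0 Y0.0
G1 X6.0 Y15.0
G1 X0.0 Y15.0
G1 X0.0 Y0.0
M2 ; end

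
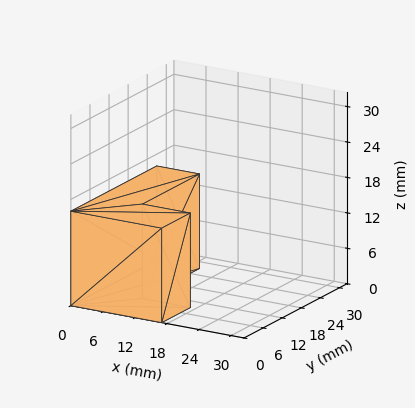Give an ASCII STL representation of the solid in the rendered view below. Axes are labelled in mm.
Reading the render: the shape is an L-shaped prism: outer 17 × 27 mm, arm thicknesses ≈ 9 mm (horizontal) and 8 mm (vertical), extruded 16 mm in z (dimensions read to the nearest mm from the axis ticks). For the STL, each face is triangulated and given an outward normal.

solid part
  facet normal 0.0000 0.0000 -1.0000
    outer loop
      vertex 17.0 9.0 0.0
      vertex 17.0 0.0 0.0
      vertex 0.0 0.0 0.0
    endloop
  endfacet
  facet normal 0.0000 0.0000 -1.0000
    outer loop
      vertex 8.0 9.0 0.0
      vertex 17.0 9.0 0.0
      vertex 0.0 0.0 0.0
    endloop
  endfacet
  facet normal 0.0000 0.0000 -1.0000
    outer loop
      vertex 8.0 27.0 0.0
      vertex 8.0 9.0 0.0
      vertex 0.0 0.0 0.0
    endloop
  endfacet
  facet normal 0.0000 0.0000 -1.0000
    outer loop
      vertex 0.0 27.0 0.0
      vertex 8.0 27.0 0.0
      vertex 0.0 0.0 0.0
    endloop
  endfacet
  facet normal 0.0000 0.0000 1.0000
    outer loop
      vertex 0.0 0.0 16.0
      vertex 17.0 0.0 16.0
      vertex 17.0 9.0 16.0
    endloop
  endfacet
  facet normal 0.0000 0.0000 1.0000
    outer loop
      vertex 0.0 0.0 16.0
      vertex 17.0 9.0 16.0
      vertex 8.0 9.0 16.0
    endloop
  endfacet
  facet normal 0.0000 0.0000 1.0000
    outer loop
      vertex 0.0 0.0 16.0
      vertex 8.0 9.0 16.0
      vertex 8.0 27.0 16.0
    endloop
  endfacet
  facet normal 0.0000 0.0000 1.0000
    outer loop
      vertex 0.0 0.0 16.0
      vertex 8.0 27.0 16.0
      vertex 0.0 27.0 16.0
    endloop
  endfacet
  facet normal 0.0000 -1.0000 0.0000
    outer loop
      vertex 0.0 0.0 0.0
      vertex 17.0 0.0 0.0
      vertex 17.0 0.0 16.0
    endloop
  endfacet
  facet normal 0.0000 -1.0000 0.0000
    outer loop
      vertex 0.0 0.0 0.0
      vertex 17.0 0.0 16.0
      vertex 0.0 0.0 16.0
    endloop
  endfacet
  facet normal 1.0000 0.0000 0.0000
    outer loop
      vertex 17.0 0.0 0.0
      vertex 17.0 9.0 0.0
      vertex 17.0 9.0 16.0
    endloop
  endfacet
  facet normal 1.0000 0.0000 0.0000
    outer loop
      vertex 17.0 0.0 0.0
      vertex 17.0 9.0 16.0
      vertex 17.0 0.0 16.0
    endloop
  endfacet
  facet normal 0.0000 1.0000 0.0000
    outer loop
      vertex 17.0 9.0 0.0
      vertex 8.0 9.0 0.0
      vertex 8.0 9.0 16.0
    endloop
  endfacet
  facet normal 0.0000 1.0000 0.0000
    outer loop
      vertex 17.0 9.0 0.0
      vertex 8.0 9.0 16.0
      vertex 17.0 9.0 16.0
    endloop
  endfacet
  facet normal 1.0000 0.0000 0.0000
    outer loop
      vertex 8.0 9.0 0.0
      vertex 8.0 27.0 0.0
      vertex 8.0 27.0 16.0
    endloop
  endfacet
  facet normal 1.0000 0.0000 0.0000
    outer loop
      vertex 8.0 9.0 0.0
      vertex 8.0 27.0 16.0
      vertex 8.0 9.0 16.0
    endloop
  endfacet
  facet normal 0.0000 1.0000 0.0000
    outer loop
      vertex 8.0 27.0 0.0
      vertex 0.0 27.0 0.0
      vertex 0.0 27.0 16.0
    endloop
  endfacet
  facet normal 0.0000 1.0000 0.0000
    outer loop
      vertex 8.0 27.0 0.0
      vertex 0.0 27.0 16.0
      vertex 8.0 27.0 16.0
    endloop
  endfacet
  facet normal -1.0000 0.0000 0.0000
    outer loop
      vertex 0.0 27.0 0.0
      vertex 0.0 0.0 0.0
      vertex 0.0 0.0 16.0
    endloop
  endfacet
  facet normal -1.0000 0.0000 0.0000
    outer loop
      vertex 0.0 27.0 0.0
      vertex 0.0 0.0 16.0
      vertex 0.0 27.0 16.0
    endloop
  endfacet
endsolid part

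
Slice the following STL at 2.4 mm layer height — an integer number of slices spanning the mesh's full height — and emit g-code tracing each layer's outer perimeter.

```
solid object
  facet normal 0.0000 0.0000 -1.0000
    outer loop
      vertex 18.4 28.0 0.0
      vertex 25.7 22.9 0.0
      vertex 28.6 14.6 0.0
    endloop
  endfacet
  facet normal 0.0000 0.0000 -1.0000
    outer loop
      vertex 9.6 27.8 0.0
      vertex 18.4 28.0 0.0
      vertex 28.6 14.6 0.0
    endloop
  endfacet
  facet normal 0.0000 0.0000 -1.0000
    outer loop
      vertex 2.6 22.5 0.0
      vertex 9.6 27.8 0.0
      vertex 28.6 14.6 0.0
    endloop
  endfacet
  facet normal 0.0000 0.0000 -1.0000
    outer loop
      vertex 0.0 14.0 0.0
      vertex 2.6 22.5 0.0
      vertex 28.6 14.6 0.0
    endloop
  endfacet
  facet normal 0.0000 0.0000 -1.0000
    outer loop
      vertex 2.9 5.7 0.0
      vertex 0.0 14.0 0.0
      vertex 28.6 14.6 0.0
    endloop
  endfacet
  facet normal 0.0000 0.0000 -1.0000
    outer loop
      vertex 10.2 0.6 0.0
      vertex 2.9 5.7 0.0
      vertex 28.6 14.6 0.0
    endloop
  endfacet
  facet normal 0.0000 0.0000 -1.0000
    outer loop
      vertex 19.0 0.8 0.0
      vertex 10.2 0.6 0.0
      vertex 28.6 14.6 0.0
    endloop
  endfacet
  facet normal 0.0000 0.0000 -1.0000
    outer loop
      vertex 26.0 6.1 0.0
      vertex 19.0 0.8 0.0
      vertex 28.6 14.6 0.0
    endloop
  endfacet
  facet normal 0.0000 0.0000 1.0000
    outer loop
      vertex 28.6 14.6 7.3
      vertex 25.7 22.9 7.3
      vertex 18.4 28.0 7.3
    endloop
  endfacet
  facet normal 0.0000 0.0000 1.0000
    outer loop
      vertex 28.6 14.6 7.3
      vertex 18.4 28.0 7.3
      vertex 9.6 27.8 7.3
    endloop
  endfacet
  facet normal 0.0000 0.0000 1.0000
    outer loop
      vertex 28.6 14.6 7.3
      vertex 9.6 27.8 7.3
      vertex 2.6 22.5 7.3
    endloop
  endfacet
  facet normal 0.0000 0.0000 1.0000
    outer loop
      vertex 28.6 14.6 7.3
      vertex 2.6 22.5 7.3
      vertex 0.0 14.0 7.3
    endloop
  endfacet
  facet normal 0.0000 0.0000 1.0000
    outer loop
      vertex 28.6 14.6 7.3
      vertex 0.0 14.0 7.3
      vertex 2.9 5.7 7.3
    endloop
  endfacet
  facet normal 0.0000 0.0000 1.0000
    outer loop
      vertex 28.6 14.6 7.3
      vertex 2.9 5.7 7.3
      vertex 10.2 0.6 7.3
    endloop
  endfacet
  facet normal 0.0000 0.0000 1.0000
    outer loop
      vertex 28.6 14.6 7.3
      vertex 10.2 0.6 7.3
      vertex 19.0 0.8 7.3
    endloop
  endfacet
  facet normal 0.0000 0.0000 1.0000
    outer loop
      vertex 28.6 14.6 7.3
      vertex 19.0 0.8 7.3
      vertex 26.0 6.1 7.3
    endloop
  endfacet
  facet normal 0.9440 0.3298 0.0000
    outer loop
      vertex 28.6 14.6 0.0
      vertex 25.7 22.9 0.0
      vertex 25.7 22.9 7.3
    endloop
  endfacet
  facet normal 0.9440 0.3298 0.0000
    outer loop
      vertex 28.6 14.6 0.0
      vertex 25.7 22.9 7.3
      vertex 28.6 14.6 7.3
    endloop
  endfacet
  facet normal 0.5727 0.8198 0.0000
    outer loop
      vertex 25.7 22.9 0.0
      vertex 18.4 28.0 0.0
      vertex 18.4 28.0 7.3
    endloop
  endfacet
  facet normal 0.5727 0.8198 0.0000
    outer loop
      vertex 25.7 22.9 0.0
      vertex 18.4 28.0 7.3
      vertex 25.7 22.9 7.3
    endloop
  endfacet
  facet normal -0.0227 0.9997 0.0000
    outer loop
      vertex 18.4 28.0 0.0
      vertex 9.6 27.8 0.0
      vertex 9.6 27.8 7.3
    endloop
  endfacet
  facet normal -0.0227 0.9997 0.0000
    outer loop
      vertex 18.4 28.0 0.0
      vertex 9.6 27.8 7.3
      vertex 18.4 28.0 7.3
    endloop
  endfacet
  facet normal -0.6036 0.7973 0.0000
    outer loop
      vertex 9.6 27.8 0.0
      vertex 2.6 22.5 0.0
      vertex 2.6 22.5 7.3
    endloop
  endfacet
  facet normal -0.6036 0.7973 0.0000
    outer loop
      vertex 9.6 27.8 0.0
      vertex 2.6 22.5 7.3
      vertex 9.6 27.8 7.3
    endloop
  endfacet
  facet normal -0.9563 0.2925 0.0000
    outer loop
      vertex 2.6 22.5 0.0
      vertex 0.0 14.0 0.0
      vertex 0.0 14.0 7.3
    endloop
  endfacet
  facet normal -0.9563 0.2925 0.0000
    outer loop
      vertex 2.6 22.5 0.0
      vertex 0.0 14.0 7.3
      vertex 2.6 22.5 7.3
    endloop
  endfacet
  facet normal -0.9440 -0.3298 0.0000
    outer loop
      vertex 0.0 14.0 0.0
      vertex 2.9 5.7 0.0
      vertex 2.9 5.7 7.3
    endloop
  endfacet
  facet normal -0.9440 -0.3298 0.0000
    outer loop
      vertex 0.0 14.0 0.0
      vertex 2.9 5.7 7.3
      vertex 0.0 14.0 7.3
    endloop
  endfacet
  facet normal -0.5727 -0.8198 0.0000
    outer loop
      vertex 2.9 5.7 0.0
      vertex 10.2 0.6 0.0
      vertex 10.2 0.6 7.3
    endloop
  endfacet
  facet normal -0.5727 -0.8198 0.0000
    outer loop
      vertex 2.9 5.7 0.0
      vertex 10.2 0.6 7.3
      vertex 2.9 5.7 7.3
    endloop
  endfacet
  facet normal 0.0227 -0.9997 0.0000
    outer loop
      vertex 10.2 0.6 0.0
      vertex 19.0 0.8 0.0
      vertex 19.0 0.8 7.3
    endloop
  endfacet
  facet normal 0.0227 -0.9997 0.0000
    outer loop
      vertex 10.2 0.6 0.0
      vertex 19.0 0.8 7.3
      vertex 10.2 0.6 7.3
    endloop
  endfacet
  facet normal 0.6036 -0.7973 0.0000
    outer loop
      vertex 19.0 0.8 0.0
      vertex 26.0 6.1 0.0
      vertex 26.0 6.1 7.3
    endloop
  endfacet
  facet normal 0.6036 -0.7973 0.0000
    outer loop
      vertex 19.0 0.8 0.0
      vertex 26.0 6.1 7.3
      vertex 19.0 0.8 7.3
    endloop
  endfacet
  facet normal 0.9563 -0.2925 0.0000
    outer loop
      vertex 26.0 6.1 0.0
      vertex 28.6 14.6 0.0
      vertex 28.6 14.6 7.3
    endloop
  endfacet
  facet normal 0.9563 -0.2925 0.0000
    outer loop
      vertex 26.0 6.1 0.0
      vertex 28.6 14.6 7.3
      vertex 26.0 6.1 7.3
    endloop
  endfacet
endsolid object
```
; perimeter-only toolpath
G21 ; units = mm
G90 ; absolute positioning
G28 ; home
; layer 1
G0 Z2.4
G0 X28.6 Y14.6
G1 X25.7 Y22.9
G1 X18.4 Y28.0
G1 X9.6 Y27.8
G1 X2.6 Y22.5
G1 X0.0 Y14.0
G1 X2.9 Y5.7
G1 X10.2 Y0.6
G1 X19.0 Y0.8
G1 X26.0 Y6.1
G1 X28.6 Y14.6
; layer 2
G0 Z4.9
G0 X28.6 Y14.6
G1 X25.7 Y22.9
G1 X18.4 Y28.0
G1 X9.6 Y27.8
G1 X2.6 Y22.5
G1 X0.0 Y14.0
G1 X2.9 Y5.7
G1 X10.2 Y0.6
G1 X19.0 Y0.8
G1 X26.0 Y6.1
G1 X28.6 Y14.6
; layer 3
G0 Z7.3
G0 X28.6 Y14.6
G1 X25.7 Y22.9
G1 X18.4 Y28.0
G1 X9.6 Y27.8
G1 X2.6 Y22.5
G1 X0.0 Y14.0
G1 X2.9 Y5.7
G1 X10.2 Y0.6
G1 X19.0 Y0.8
G1 X26.0 Y6.1
G1 X28.6 Y14.6
M2 ; end

The solid is a regular 10-sided prism (a cylinder approximated with 10 flat sides), circumscribed radius ≈ 14.3 mm, height ≈ 7.3 mm. Slicing at Δz = 2.4 mm — 3 equal slices spanning the solid's height, so layer i sits at z = i·h/3 — gives 3 non-empty perimeters. Each is a 10-segment closed polygon; G0 lifts to the layer z and rapids to the start vertex, then G1 traces the edges.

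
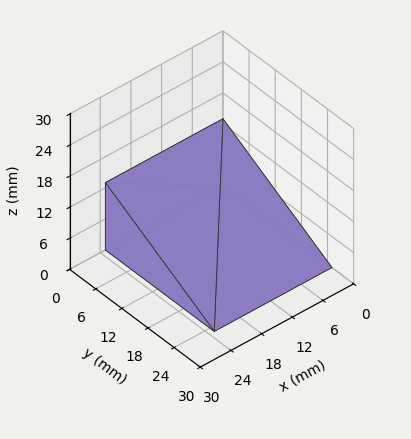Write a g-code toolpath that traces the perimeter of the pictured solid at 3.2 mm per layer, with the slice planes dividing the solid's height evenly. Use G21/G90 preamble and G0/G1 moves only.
Reading the render: the shape is a wedge (ramp): 23 × 25 mm base, rising to 13 mm along the y=0 edge and sloping linearly to z=0 at y=25 (dimensions read to the nearest mm from the axis ticks). For the g-code, the solid's height is divided into equal slices at the stated Δz and each level perimeter traced with G1 moves after a G0 lift.

; perimeter-only toolpath
G21 ; units = mm
G90 ; absolute positioning
G28 ; home
; layer 1
G0 Z3.2
G0 X0.0 Y0.0
G1 X23.0 Y0.0
G1 X23.0 Y18.8
G1 X0.0 Y18.8
G1 X0.0 Y0.0
; layer 2
G0 Z6.5
G0 X0.0 Y0.0
G1 X23.0 Y0.0
G1 X23.0 Y12.5
G1 X0.0 Y12.5
G1 X0.0 Y0.0
; layer 3
G0 Z9.8
G0 X0.0 Y0.0
G1 X23.0 Y0.0
G1 X23.0 Y6.2
G1 X0.0 Y6.2
G1 X0.0 Y0.0
M2 ; end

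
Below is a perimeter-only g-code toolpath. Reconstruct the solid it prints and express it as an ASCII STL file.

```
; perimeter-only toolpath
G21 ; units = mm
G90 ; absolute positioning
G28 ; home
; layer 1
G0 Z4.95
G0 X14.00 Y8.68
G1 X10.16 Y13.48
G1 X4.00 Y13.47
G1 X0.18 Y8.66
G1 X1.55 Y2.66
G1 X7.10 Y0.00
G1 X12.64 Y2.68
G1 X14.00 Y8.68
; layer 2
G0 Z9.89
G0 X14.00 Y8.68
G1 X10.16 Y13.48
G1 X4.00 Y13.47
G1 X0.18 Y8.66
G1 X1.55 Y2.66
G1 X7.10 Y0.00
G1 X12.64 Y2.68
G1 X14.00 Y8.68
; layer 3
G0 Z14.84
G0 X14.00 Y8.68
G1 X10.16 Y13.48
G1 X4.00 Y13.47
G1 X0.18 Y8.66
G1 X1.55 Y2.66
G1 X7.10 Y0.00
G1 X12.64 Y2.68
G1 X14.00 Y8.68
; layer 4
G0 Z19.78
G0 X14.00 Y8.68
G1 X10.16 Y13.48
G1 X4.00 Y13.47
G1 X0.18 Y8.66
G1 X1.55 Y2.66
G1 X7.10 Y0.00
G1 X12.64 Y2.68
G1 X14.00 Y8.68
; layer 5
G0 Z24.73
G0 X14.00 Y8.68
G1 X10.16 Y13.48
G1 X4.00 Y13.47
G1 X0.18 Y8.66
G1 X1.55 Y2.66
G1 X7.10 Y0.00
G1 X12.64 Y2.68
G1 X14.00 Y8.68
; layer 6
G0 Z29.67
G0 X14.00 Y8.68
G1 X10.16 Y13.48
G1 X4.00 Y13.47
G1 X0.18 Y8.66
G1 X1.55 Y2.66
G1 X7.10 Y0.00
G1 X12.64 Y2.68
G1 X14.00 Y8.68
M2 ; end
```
solid part
  facet normal 0.0000 0.0000 -1.0000
    outer loop
      vertex 4.00 13.47 0.00
      vertex 10.16 13.48 0.00
      vertex 14.00 8.68 0.00
    endloop
  endfacet
  facet normal 0.0000 0.0000 -1.0000
    outer loop
      vertex 0.18 8.66 0.00
      vertex 4.00 13.47 0.00
      vertex 14.00 8.68 0.00
    endloop
  endfacet
  facet normal 0.0000 0.0000 -1.0000
    outer loop
      vertex 1.55 2.66 0.00
      vertex 0.18 8.66 0.00
      vertex 14.00 8.68 0.00
    endloop
  endfacet
  facet normal 0.0000 0.0000 -1.0000
    outer loop
      vertex 7.10 0.00 0.00
      vertex 1.55 2.66 0.00
      vertex 14.00 8.68 0.00
    endloop
  endfacet
  facet normal 0.0000 0.0000 -1.0000
    outer loop
      vertex 12.64 2.68 0.00
      vertex 7.10 0.00 0.00
      vertex 14.00 8.68 0.00
    endloop
  endfacet
  facet normal 0.0000 0.0000 1.0000
    outer loop
      vertex 14.00 8.68 29.67
      vertex 10.16 13.48 29.67
      vertex 4.00 13.47 29.67
    endloop
  endfacet
  facet normal 0.0000 0.0000 1.0000
    outer loop
      vertex 14.00 8.68 29.67
      vertex 4.00 13.47 29.67
      vertex 0.18 8.66 29.67
    endloop
  endfacet
  facet normal 0.0000 0.0000 1.0000
    outer loop
      vertex 14.00 8.68 29.67
      vertex 0.18 8.66 29.67
      vertex 1.55 2.66 29.67
    endloop
  endfacet
  facet normal 0.0000 0.0000 1.0000
    outer loop
      vertex 14.00 8.68 29.67
      vertex 1.55 2.66 29.67
      vertex 7.10 0.00 29.67
    endloop
  endfacet
  facet normal 0.0000 0.0000 1.0000
    outer loop
      vertex 14.00 8.68 29.67
      vertex 7.10 0.00 29.67
      vertex 12.64 2.68 29.67
    endloop
  endfacet
  facet normal 0.7809 0.6247 0.0000
    outer loop
      vertex 14.00 8.68 0.00
      vertex 10.16 13.48 0.00
      vertex 10.16 13.48 29.67
    endloop
  endfacet
  facet normal 0.7809 0.6247 0.0000
    outer loop
      vertex 14.00 8.68 0.00
      vertex 10.16 13.48 29.67
      vertex 14.00 8.68 29.67
    endloop
  endfacet
  facet normal -0.0016 1.0000 0.0000
    outer loop
      vertex 10.16 13.48 0.00
      vertex 4.00 13.47 0.00
      vertex 4.00 13.47 29.67
    endloop
  endfacet
  facet normal -0.0016 1.0000 0.0000
    outer loop
      vertex 10.16 13.48 0.00
      vertex 4.00 13.47 29.67
      vertex 10.16 13.48 29.67
    endloop
  endfacet
  facet normal -0.7831 0.6219 0.0000
    outer loop
      vertex 4.00 13.47 0.00
      vertex 0.18 8.66 0.00
      vertex 0.18 8.66 29.67
    endloop
  endfacet
  facet normal -0.7831 0.6219 0.0000
    outer loop
      vertex 4.00 13.47 0.00
      vertex 0.18 8.66 29.67
      vertex 4.00 13.47 29.67
    endloop
  endfacet
  facet normal -0.9749 -0.2226 0.0000
    outer loop
      vertex 0.18 8.66 0.00
      vertex 1.55 2.66 0.00
      vertex 1.55 2.66 29.67
    endloop
  endfacet
  facet normal -0.9749 -0.2226 0.0000
    outer loop
      vertex 0.18 8.66 0.00
      vertex 1.55 2.66 29.67
      vertex 0.18 8.66 29.67
    endloop
  endfacet
  facet normal -0.4322 -0.9018 0.0000
    outer loop
      vertex 1.55 2.66 0.00
      vertex 7.10 0.00 0.00
      vertex 7.10 0.00 29.67
    endloop
  endfacet
  facet normal -0.4322 -0.9018 0.0000
    outer loop
      vertex 1.55 2.66 0.00
      vertex 7.10 0.00 29.67
      vertex 1.55 2.66 29.67
    endloop
  endfacet
  facet normal 0.4355 -0.9002 0.0000
    outer loop
      vertex 7.10 0.00 0.00
      vertex 12.64 2.68 0.00
      vertex 12.64 2.68 29.67
    endloop
  endfacet
  facet normal 0.4355 -0.9002 0.0000
    outer loop
      vertex 7.10 0.00 0.00
      vertex 12.64 2.68 29.67
      vertex 7.10 0.00 29.67
    endloop
  endfacet
  facet normal 0.9753 -0.2211 0.0000
    outer loop
      vertex 12.64 2.68 0.00
      vertex 14.00 8.68 0.00
      vertex 14.00 8.68 29.67
    endloop
  endfacet
  facet normal 0.9753 -0.2211 0.0000
    outer loop
      vertex 12.64 2.68 0.00
      vertex 14.00 8.68 29.67
      vertex 12.64 2.68 29.67
    endloop
  endfacet
endsolid part

The G0 Z moves step by Δz≈4.95 mm. Every layer's G1 loop is the same polygon, so the solid is a straight extrusion of it from z=0 to z≈29.7. Closing with flat bottom and top caps and triangulating gives 24 facets — a regular 7-sided prism (a cylinder approximated with 7 flat sides), circumscribed radius ≈ 7.09 mm, height ≈ 29.7 mm.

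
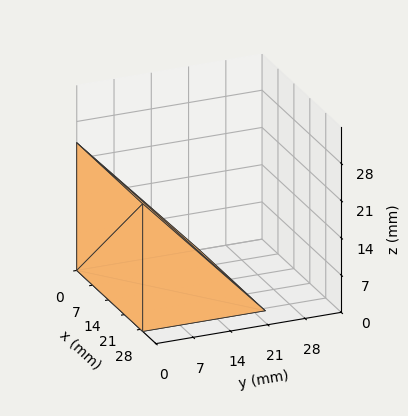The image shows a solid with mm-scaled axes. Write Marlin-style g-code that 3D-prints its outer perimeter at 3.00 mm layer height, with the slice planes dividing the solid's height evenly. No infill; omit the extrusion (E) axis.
Reading the render: the shape is a wedge (ramp): 29 × 23 mm base, rising to 24 mm along the y=0 edge and sloping linearly to z=0 at y=23 (dimensions read to the nearest mm from the axis ticks). For the g-code, the solid's height is divided into equal slices at the stated Δz and each level perimeter traced with G1 moves after a G0 lift.

; perimeter-only toolpath
G21 ; units = mm
G90 ; absolute positioning
G28 ; home
; layer 1
G0 Z3.00
G0 X0.00 Y0.00
G1 X29.00 Y0.00
G1 X29.00 Y20.12
G1 X0.00 Y20.12
G1 X0.00 Y0.00
; layer 2
G0 Z6.00
G0 X0.00 Y0.00
G1 X29.00 Y0.00
G1 X29.00 Y17.25
G1 X0.00 Y17.25
G1 X0.00 Y0.00
; layer 3
G0 Z9.00
G0 X0.00 Y0.00
G1 X29.00 Y0.00
G1 X29.00 Y14.38
G1 X0.00 Y14.38
G1 X0.00 Y0.00
; layer 4
G0 Z12.00
G0 X0.00 Y0.00
G1 X29.00 Y0.00
G1 X29.00 Y11.50
G1 X0.00 Y11.50
G1 X0.00 Y0.00
; layer 5
G0 Z15.00
G0 X0.00 Y0.00
G1 X29.00 Y0.00
G1 X29.00 Y8.62
G1 X0.00 Y8.62
G1 X0.00 Y0.00
; layer 6
G0 Z18.00
G0 X0.00 Y0.00
G1 X29.00 Y0.00
G1 X29.00 Y5.75
G1 X0.00 Y5.75
G1 X0.00 Y0.00
; layer 7
G0 Z21.00
G0 X0.00 Y0.00
G1 X29.00 Y0.00
G1 X29.00 Y2.88
G1 X0.00 Y2.88
G1 X0.00 Y0.00
M2 ; end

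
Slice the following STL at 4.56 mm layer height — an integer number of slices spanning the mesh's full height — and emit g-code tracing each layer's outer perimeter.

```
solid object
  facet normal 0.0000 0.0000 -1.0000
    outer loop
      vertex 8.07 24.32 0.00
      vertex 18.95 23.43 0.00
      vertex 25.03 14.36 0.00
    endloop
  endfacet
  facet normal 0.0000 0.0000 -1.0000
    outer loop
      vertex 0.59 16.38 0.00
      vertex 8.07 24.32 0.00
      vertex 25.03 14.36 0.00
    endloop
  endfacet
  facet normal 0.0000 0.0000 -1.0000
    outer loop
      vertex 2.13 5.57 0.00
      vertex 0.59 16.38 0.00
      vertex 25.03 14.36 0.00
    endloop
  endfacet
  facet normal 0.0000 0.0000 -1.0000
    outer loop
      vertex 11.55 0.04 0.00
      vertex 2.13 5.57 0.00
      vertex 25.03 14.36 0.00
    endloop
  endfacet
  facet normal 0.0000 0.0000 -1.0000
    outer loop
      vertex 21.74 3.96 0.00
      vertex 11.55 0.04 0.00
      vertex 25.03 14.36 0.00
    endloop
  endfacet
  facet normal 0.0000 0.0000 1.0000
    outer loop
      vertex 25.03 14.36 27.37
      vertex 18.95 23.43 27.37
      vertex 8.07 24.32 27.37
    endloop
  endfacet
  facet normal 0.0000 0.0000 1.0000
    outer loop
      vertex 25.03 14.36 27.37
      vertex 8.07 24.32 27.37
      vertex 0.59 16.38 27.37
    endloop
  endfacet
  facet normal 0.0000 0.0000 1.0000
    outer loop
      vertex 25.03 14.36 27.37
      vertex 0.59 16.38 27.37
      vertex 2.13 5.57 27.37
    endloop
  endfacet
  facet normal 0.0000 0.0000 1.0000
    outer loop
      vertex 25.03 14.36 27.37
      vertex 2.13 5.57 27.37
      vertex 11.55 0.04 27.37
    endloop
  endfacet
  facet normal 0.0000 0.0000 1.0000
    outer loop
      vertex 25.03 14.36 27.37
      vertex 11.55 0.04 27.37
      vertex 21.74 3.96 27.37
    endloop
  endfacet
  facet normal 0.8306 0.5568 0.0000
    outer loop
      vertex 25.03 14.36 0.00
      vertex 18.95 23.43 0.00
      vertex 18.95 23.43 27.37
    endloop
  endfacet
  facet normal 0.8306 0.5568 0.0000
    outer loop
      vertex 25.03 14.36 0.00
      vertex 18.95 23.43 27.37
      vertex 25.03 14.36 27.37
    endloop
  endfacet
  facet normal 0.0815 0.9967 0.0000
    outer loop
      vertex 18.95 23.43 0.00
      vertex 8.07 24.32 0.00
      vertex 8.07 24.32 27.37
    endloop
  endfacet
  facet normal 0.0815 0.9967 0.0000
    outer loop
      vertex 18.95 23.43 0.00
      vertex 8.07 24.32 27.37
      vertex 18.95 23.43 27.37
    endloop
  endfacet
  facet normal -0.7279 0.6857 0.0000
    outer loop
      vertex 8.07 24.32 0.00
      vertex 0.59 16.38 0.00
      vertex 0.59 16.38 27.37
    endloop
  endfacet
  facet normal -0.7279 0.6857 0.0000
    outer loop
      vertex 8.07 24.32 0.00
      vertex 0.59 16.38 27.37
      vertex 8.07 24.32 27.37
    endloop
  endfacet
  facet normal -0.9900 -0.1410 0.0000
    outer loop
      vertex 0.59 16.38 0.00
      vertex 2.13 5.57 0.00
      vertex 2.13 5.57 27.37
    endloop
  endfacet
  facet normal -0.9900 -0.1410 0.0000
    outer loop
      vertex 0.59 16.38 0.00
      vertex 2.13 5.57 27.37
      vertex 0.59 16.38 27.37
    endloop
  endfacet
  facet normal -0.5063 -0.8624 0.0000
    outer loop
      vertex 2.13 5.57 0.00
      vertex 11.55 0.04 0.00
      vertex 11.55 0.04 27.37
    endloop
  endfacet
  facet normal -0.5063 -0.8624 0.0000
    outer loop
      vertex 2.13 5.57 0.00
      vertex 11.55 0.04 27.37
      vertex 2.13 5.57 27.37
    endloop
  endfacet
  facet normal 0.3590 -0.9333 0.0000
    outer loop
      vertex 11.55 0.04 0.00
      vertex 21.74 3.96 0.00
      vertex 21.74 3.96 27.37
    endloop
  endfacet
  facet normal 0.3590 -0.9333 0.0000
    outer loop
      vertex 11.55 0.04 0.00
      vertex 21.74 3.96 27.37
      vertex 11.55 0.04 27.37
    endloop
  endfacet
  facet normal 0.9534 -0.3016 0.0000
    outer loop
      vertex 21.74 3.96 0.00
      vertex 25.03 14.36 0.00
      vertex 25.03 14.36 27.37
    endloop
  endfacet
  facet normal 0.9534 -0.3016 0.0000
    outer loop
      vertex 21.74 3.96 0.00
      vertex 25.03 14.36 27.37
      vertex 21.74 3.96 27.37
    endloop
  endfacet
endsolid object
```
; perimeter-only toolpath
G21 ; units = mm
G90 ; absolute positioning
G28 ; home
; layer 1
G0 Z4.56
G0 X25.03 Y14.36
G1 X18.95 Y23.43
G1 X8.07 Y24.32
G1 X0.59 Y16.38
G1 X2.13 Y5.57
G1 X11.55 Y0.04
G1 X21.74 Y3.96
G1 X25.03 Y14.36
; layer 2
G0 Z9.12
G0 X25.03 Y14.36
G1 X18.95 Y23.43
G1 X8.07 Y24.32
G1 X0.59 Y16.38
G1 X2.13 Y5.57
G1 X11.55 Y0.04
G1 X21.74 Y3.96
G1 X25.03 Y14.36
; layer 3
G0 Z13.68
G0 X25.03 Y14.36
G1 X18.95 Y23.43
G1 X8.07 Y24.32
G1 X0.59 Y16.38
G1 X2.13 Y5.57
G1 X11.55 Y0.04
G1 X21.74 Y3.96
G1 X25.03 Y14.36
; layer 4
G0 Z18.25
G0 X25.03 Y14.36
G1 X18.95 Y23.43
G1 X8.07 Y24.32
G1 X0.59 Y16.38
G1 X2.13 Y5.57
G1 X11.55 Y0.04
G1 X21.74 Y3.96
G1 X25.03 Y14.36
; layer 5
G0 Z22.81
G0 X25.03 Y14.36
G1 X18.95 Y23.43
G1 X8.07 Y24.32
G1 X0.59 Y16.38
G1 X2.13 Y5.57
G1 X11.55 Y0.04
G1 X21.74 Y3.96
G1 X25.03 Y14.36
; layer 6
G0 Z27.37
G0 X25.03 Y14.36
G1 X18.95 Y23.43
G1 X8.07 Y24.32
G1 X0.59 Y16.38
G1 X2.13 Y5.57
G1 X11.55 Y0.04
G1 X21.74 Y3.96
G1 X25.03 Y14.36
M2 ; end

The solid is a regular 7-sided prism (a cylinder approximated with 7 flat sides), circumscribed radius ≈ 12.6 mm, height ≈ 27.4 mm. Slicing at Δz = 4.56 mm — 6 equal slices spanning the solid's height, so layer i sits at z = i·h/6 — gives 6 non-empty perimeters. Each is a 7-segment closed polygon; G0 lifts to the layer z and rapids to the start vertex, then G1 traces the edges.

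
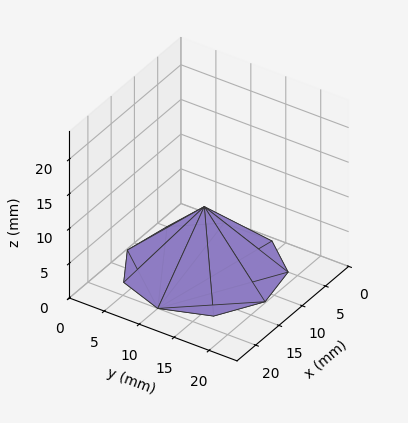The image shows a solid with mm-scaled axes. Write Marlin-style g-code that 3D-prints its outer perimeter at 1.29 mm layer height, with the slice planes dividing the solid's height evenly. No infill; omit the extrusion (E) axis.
Reading the render: the shape is a regular 9-sided pyramid, base circumscribed radius ≈ 10 mm, apex at z ≈ 9 mm (dimensions read to the nearest mm from the axis ticks). For the g-code, the solid's height is divided into equal slices at the stated Δz and each level perimeter traced with G1 moves after a G0 lift.

; perimeter-only toolpath
G21 ; units = mm
G90 ; absolute positioning
G28 ; home
; layer 1
G0 Z1.29
G0 X18.57 Y10.00
G1 X16.57 Y15.51
G1 X11.49 Y18.44
G1 X5.71 Y17.42
G1 X1.94 Y12.93
G1 X1.94 Y7.07
G1 X5.71 Y2.58
G1 X11.49 Y1.56
G1 X16.57 Y4.49
G1 X18.57 Y10.00
; layer 2
G0 Z2.57
G0 X17.14 Y10.00
G1 X15.47 Y14.59
G1 X11.24 Y17.04
G1 X6.43 Y16.19
G1 X3.29 Y12.44
G1 X3.29 Y7.56
G1 X6.43 Y3.81
G1 X11.24 Y2.96
G1 X15.47 Y5.41
G1 X17.14 Y10.00
; layer 3
G0 Z3.86
G0 X15.71 Y10.00
G1 X14.38 Y13.67
G1 X10.99 Y15.63
G1 X7.14 Y14.95
G1 X4.63 Y11.95
G1 X4.63 Y8.05
G1 X7.14 Y5.05
G1 X10.99 Y4.37
G1 X14.38 Y6.33
G1 X15.71 Y10.00
; layer 4
G0 Z5.14
G0 X14.29 Y10.00
G1 X13.28 Y12.76
G1 X10.75 Y14.22
G1 X7.86 Y13.71
G1 X5.97 Y11.47
G1 X5.97 Y8.53
G1 X7.86 Y6.29
G1 X10.75 Y5.78
G1 X13.28 Y7.24
G1 X14.29 Y10.00
; layer 5
G0 Z6.43
G0 X12.86 Y10.00
G1 X12.19 Y11.84
G1 X10.50 Y12.81
G1 X8.57 Y12.47
G1 X7.31 Y10.98
G1 X7.31 Y9.02
G1 X8.57 Y7.53
G1 X10.50 Y7.19
G1 X12.19 Y8.16
G1 X12.86 Y10.00
; layer 6
G0 Z7.71
G0 X11.43 Y10.00
G1 X11.09 Y10.92
G1 X10.25 Y11.41
G1 X9.29 Y11.24
G1 X8.66 Y10.49
G1 X8.66 Y9.51
G1 X9.29 Y8.76
G1 X10.25 Y8.59
G1 X11.09 Y9.08
G1 X11.43 Y10.00
M2 ; end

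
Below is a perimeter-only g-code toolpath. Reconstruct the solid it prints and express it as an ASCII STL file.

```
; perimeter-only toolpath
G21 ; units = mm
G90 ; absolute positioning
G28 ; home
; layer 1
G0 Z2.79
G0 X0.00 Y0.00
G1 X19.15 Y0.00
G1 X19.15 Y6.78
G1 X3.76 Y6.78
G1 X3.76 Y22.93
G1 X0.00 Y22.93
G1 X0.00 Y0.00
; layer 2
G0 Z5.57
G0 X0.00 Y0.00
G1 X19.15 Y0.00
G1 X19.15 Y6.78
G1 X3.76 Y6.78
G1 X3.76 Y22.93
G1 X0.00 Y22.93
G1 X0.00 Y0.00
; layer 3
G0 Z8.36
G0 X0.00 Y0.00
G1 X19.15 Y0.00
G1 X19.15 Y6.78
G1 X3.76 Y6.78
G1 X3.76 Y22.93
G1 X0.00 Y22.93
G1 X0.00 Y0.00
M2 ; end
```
solid part
  facet normal 0.0000 0.0000 -1.0000
    outer loop
      vertex 19.15 6.78 0.00
      vertex 19.15 0.00 0.00
      vertex 0.00 0.00 0.00
    endloop
  endfacet
  facet normal 0.0000 0.0000 -1.0000
    outer loop
      vertex 3.76 6.78 0.00
      vertex 19.15 6.78 0.00
      vertex 0.00 0.00 0.00
    endloop
  endfacet
  facet normal 0.0000 0.0000 -1.0000
    outer loop
      vertex 3.76 22.93 0.00
      vertex 3.76 6.78 0.00
      vertex 0.00 0.00 0.00
    endloop
  endfacet
  facet normal 0.0000 0.0000 -1.0000
    outer loop
      vertex 0.00 22.93 0.00
      vertex 3.76 22.93 0.00
      vertex 0.00 0.00 0.00
    endloop
  endfacet
  facet normal 0.0000 0.0000 1.0000
    outer loop
      vertex 0.00 0.00 8.36
      vertex 19.15 0.00 8.36
      vertex 19.15 6.78 8.36
    endloop
  endfacet
  facet normal 0.0000 0.0000 1.0000
    outer loop
      vertex 0.00 0.00 8.36
      vertex 19.15 6.78 8.36
      vertex 3.76 6.78 8.36
    endloop
  endfacet
  facet normal 0.0000 0.0000 1.0000
    outer loop
      vertex 0.00 0.00 8.36
      vertex 3.76 6.78 8.36
      vertex 3.76 22.93 8.36
    endloop
  endfacet
  facet normal 0.0000 0.0000 1.0000
    outer loop
      vertex 0.00 0.00 8.36
      vertex 3.76 22.93 8.36
      vertex 0.00 22.93 8.36
    endloop
  endfacet
  facet normal 0.0000 -1.0000 0.0000
    outer loop
      vertex 0.00 0.00 0.00
      vertex 19.15 0.00 0.00
      vertex 19.15 0.00 8.36
    endloop
  endfacet
  facet normal 0.0000 -1.0000 0.0000
    outer loop
      vertex 0.00 0.00 0.00
      vertex 19.15 0.00 8.36
      vertex 0.00 0.00 8.36
    endloop
  endfacet
  facet normal 1.0000 0.0000 0.0000
    outer loop
      vertex 19.15 0.00 0.00
      vertex 19.15 6.78 0.00
      vertex 19.15 6.78 8.36
    endloop
  endfacet
  facet normal 1.0000 0.0000 0.0000
    outer loop
      vertex 19.15 0.00 0.00
      vertex 19.15 6.78 8.36
      vertex 19.15 0.00 8.36
    endloop
  endfacet
  facet normal 0.0000 1.0000 0.0000
    outer loop
      vertex 19.15 6.78 0.00
      vertex 3.76 6.78 0.00
      vertex 3.76 6.78 8.36
    endloop
  endfacet
  facet normal 0.0000 1.0000 0.0000
    outer loop
      vertex 19.15 6.78 0.00
      vertex 3.76 6.78 8.36
      vertex 19.15 6.78 8.36
    endloop
  endfacet
  facet normal 1.0000 0.0000 0.0000
    outer loop
      vertex 3.76 6.78 0.00
      vertex 3.76 22.93 0.00
      vertex 3.76 22.93 8.36
    endloop
  endfacet
  facet normal 1.0000 0.0000 0.0000
    outer loop
      vertex 3.76 6.78 0.00
      vertex 3.76 22.93 8.36
      vertex 3.76 6.78 8.36
    endloop
  endfacet
  facet normal 0.0000 1.0000 0.0000
    outer loop
      vertex 3.76 22.93 0.00
      vertex 0.00 22.93 0.00
      vertex 0.00 22.93 8.36
    endloop
  endfacet
  facet normal 0.0000 1.0000 0.0000
    outer loop
      vertex 3.76 22.93 0.00
      vertex 0.00 22.93 8.36
      vertex 3.76 22.93 8.36
    endloop
  endfacet
  facet normal -1.0000 0.0000 0.0000
    outer loop
      vertex 0.00 22.93 0.00
      vertex 0.00 0.00 0.00
      vertex 0.00 0.00 8.36
    endloop
  endfacet
  facet normal -1.0000 0.0000 0.0000
    outer loop
      vertex 0.00 22.93 0.00
      vertex 0.00 0.00 8.36
      vertex 0.00 22.93 8.36
    endloop
  endfacet
endsolid part

The G0 Z moves step by Δz≈2.79 mm. Every layer's G1 loop is the same polygon, so the solid is a straight extrusion of it from z=0 to z≈8.36. Closing with flat bottom and top caps and triangulating gives 20 facets — an L-shaped prism: outer 19.1 × 22.9 mm, arm thicknesses ≈ 6.78 mm (horizontal) and 3.76 mm (vertical), extruded 8.36 mm in z.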